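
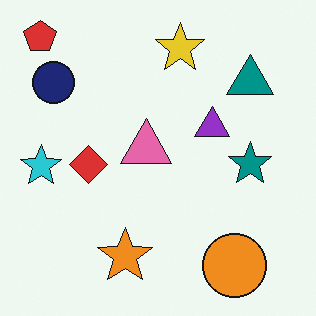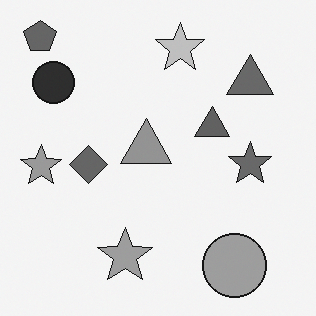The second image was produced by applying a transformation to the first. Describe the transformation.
The image was converted to grayscale.

All color is removed — every shape is now a shade of grey.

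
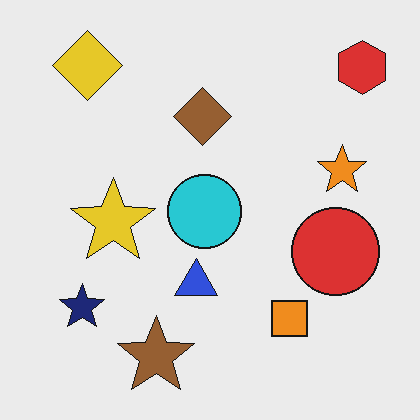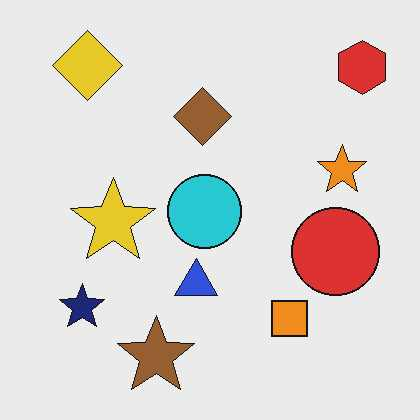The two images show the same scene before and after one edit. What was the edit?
This is the original image given moderate JPEG compression.

Blocky 8×8 compression artifacts appear around shape edges and the flat background shows ringing — characteristic JPEG degradation.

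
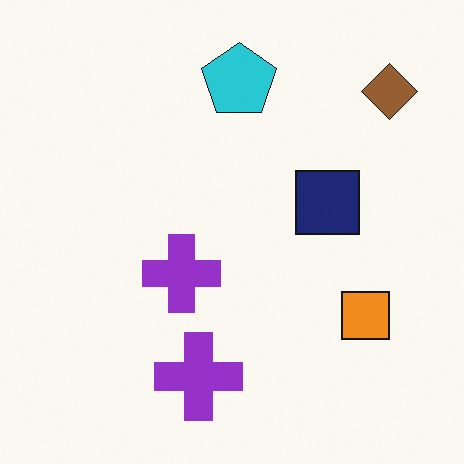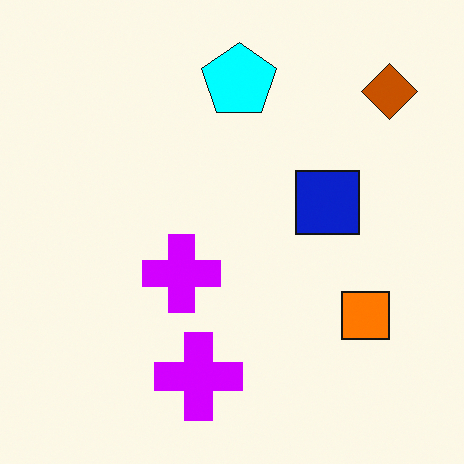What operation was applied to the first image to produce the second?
It was made much more vivid (saturation change).

All colors are more vivid — a global saturation change.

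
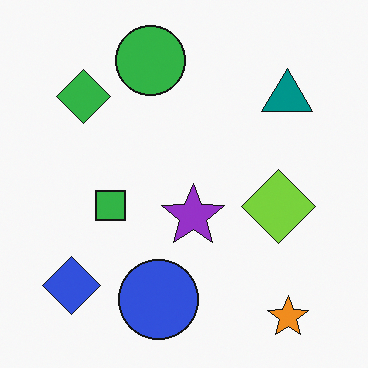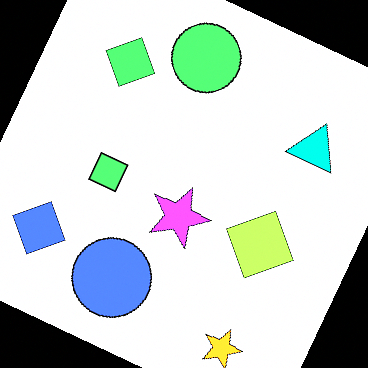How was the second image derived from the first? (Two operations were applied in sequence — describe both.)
The second image is the first rotated clockwise by a moderate amount, then noticeably brightened.

Every shape is tilted by the same angle and the image corners show triangular fill wedges — a whole-image rotation by a non-right angle. Every pixel — background and shapes alike — is uniformly brightened.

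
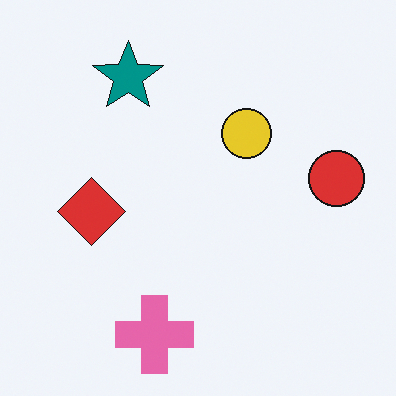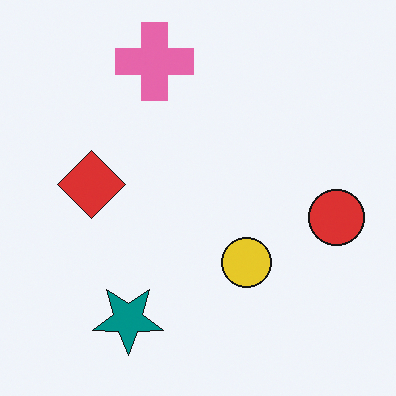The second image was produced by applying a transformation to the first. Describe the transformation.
Flipped vertically (top ↔ bottom).

The pink cross is in the bottom of the first image and the top of the second — shapes on opposite sides of the horizontal midline have swapped in a mirror flip.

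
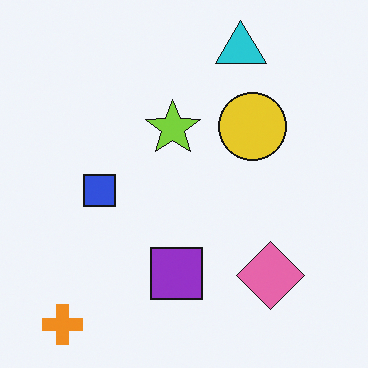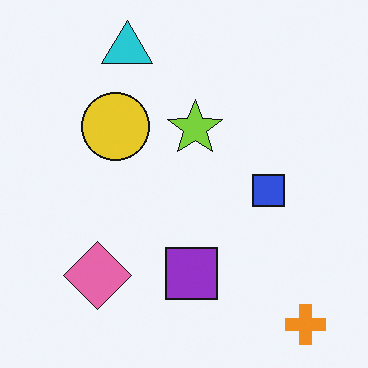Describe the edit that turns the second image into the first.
The image was flipped horizontally (left ↔ right).

The orange cross is in the bottom-right of the second image and the bottom-left of the first — shapes on opposite sides of the vertical midline have swapped in a mirror flip.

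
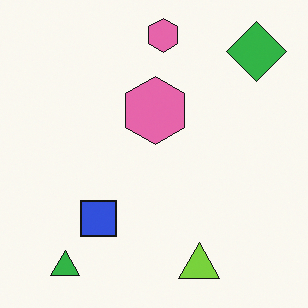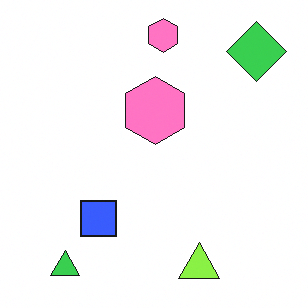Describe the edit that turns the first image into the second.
The image was brightened a little.

Every pixel — background and shapes alike — is uniformly brightened.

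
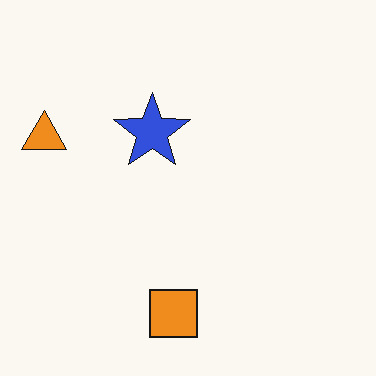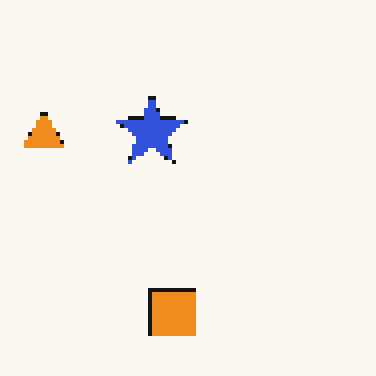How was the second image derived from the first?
This is the original image mildly pixelated.

Shapes are reduced to large square blocks; fine edges and outlines are lost — a downscale-then-upscale (mosaic) effect.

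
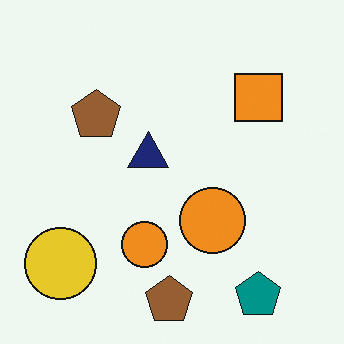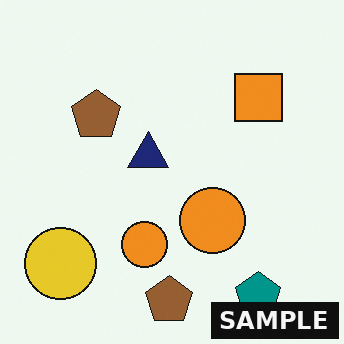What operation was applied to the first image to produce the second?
It was watermarked with the text "SAMPLE" in the lower-right corner.

A dark label reading "SAMPLE" appears in the lower-right corner.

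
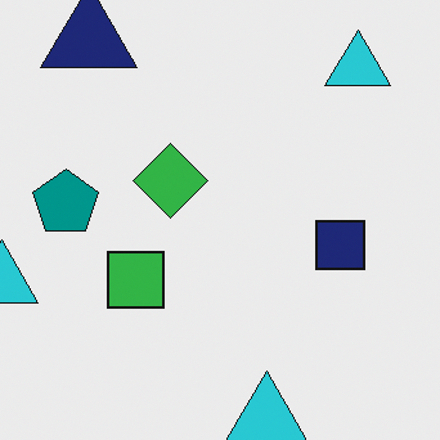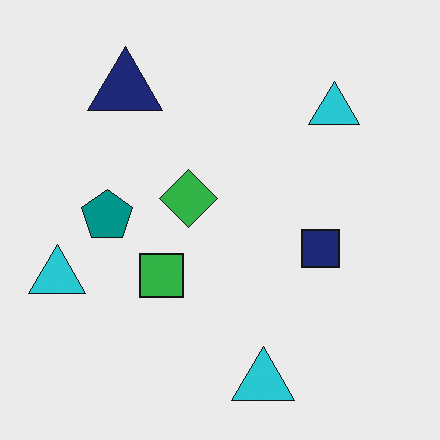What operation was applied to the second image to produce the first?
The first image is the second cropped slightly and scaled back up.

The visible shapes are larger and the field of view is narrower; shapes near the original edges may be partly or wholly outside the frame — a crop-and-rescale.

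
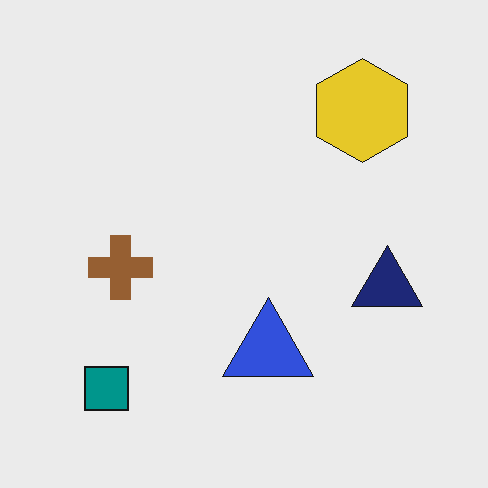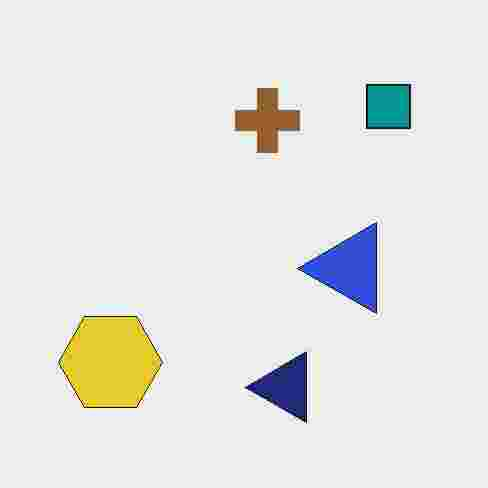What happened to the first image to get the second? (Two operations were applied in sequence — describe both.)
The transformation is: transposed (reflected across the top-left ↔ bottom-right diagonal), then degraded with heavy JPEG compression.

Shapes have swapped their row and column positions — what was in the top-right is now in the bottom-left — a diagonal reflection. Blocky 8×8 compression artifacts appear around shape edges and the flat background shows ringing — characteristic JPEG degradation.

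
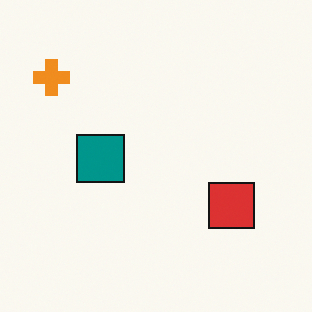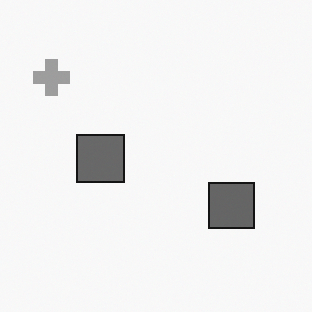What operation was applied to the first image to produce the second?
The second image is the first converted to grayscale.

All color is removed — every shape is now a shade of grey.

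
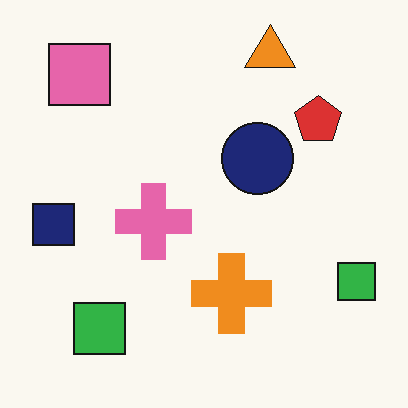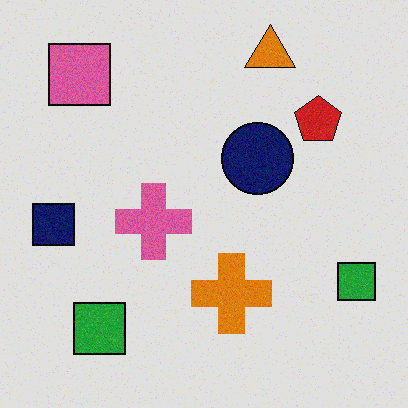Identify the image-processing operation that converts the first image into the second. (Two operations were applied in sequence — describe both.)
Degraded with a light layer of grain, then posterized to a reduced palette.

Random speckle covers the whole image, including the flat background. Each flat color has snapped to a coarser quantized level — most visibly, the near-white background has dropped to a flat grey.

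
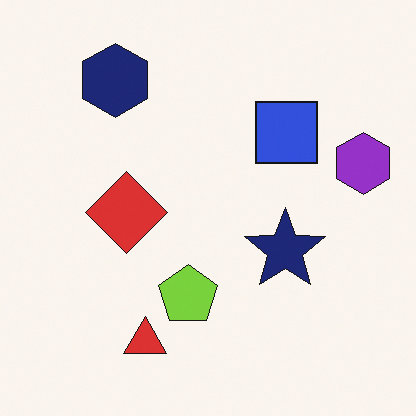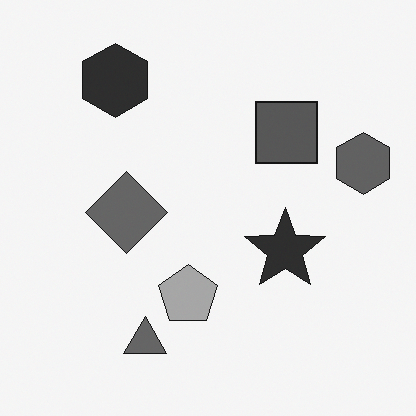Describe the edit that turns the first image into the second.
This is the original image converted to grayscale.

All color is removed — every shape is now a shade of grey.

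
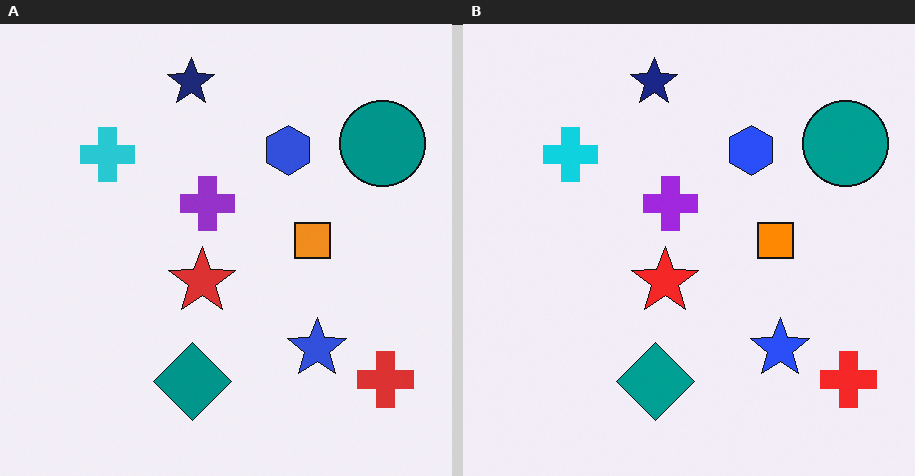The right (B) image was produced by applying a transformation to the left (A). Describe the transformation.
Slightly oversaturated.

All colors are more vivid — a global saturation change.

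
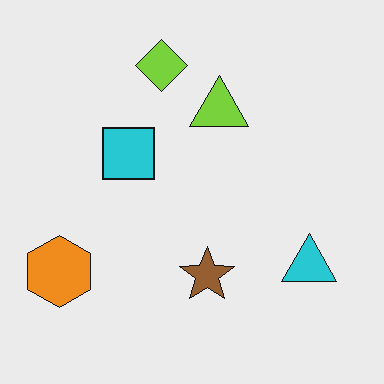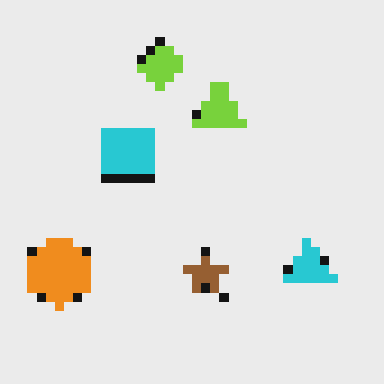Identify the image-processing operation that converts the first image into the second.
The transformation is: coarsely pixelated.

Shapes are reduced to large square blocks; fine edges and outlines are lost — a downscale-then-upscale (mosaic) effect.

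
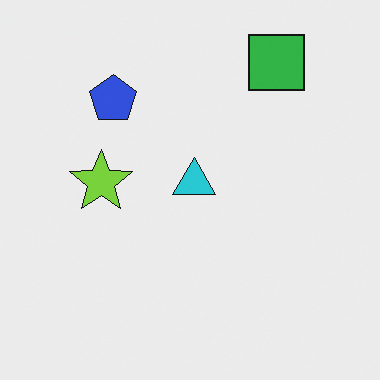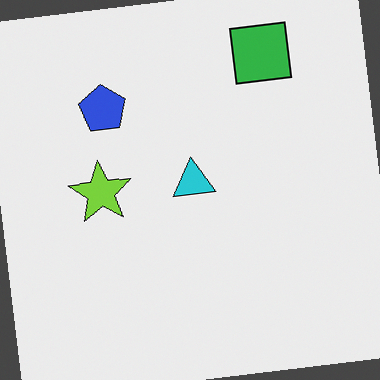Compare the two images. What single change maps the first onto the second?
Rotated counter-clockwise by a few degrees.

Every shape is tilted by the same angle and the image corners show triangular fill wedges — a whole-image rotation by a non-right angle.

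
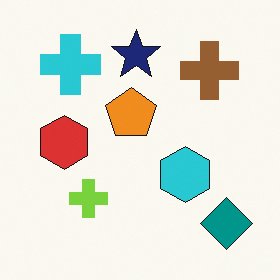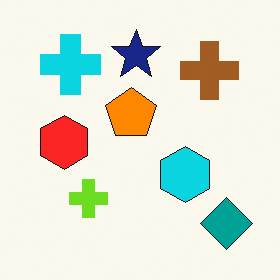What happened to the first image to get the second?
The second image is the first slightly oversaturated.

All colors are more vivid — a global saturation change.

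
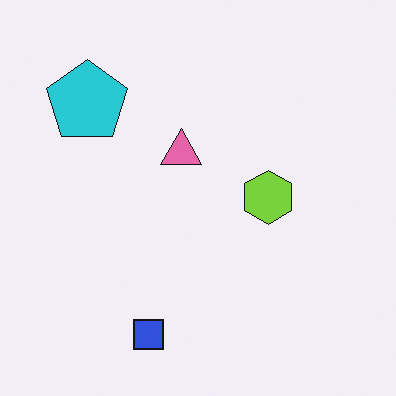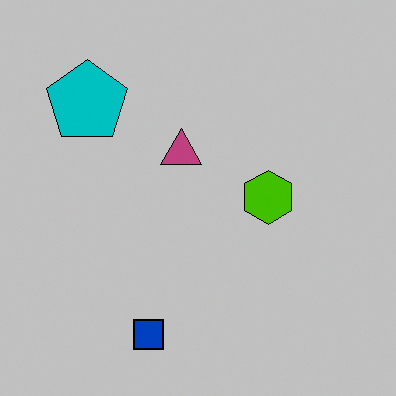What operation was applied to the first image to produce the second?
The second image is the first heavily posterized to just a handful of flat colors.

Each flat color has snapped to a coarser quantized level — most visibly, the near-white background has dropped to a flat grey.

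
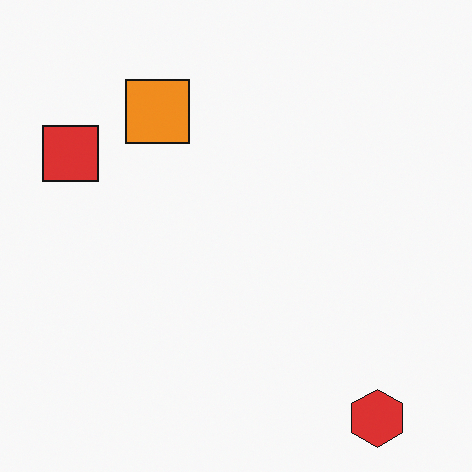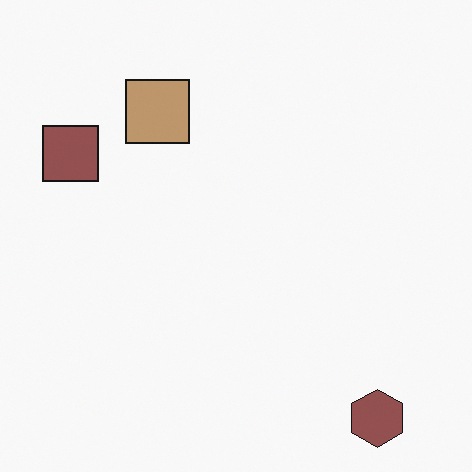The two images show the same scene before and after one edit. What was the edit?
This is the original image heavily desaturated.

All colors are more muted and greyish — a global saturation change.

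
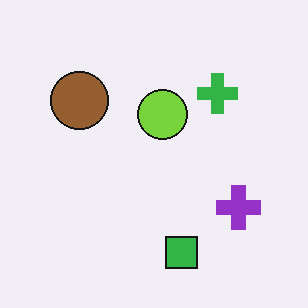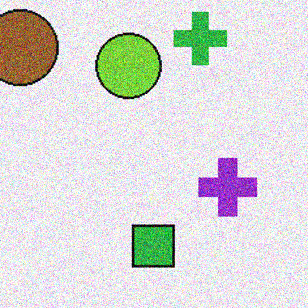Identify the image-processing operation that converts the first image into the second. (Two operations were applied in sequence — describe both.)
The second image is the first cropped slightly and scaled back up, then degraded with a thick layer of grain.

The visible shapes are larger and the field of view is narrower; shapes near the original edges may be partly or wholly outside the frame — a crop-and-rescale. Random speckle covers the whole image, including the flat background.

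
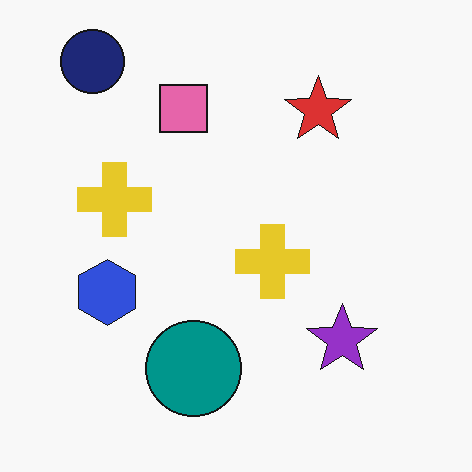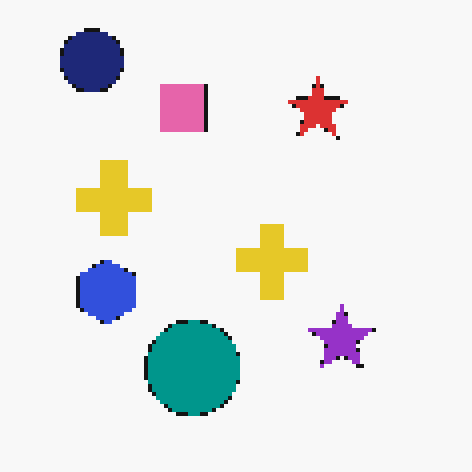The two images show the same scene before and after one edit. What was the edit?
It was lightly pixelated (a mild mosaic effect).

Shapes are reduced to large square blocks; fine edges and outlines are lost — a downscale-then-upscale (mosaic) effect.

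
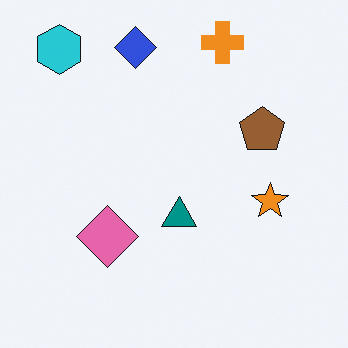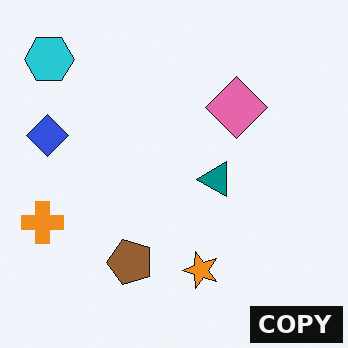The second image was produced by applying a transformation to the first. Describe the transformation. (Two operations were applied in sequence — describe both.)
The transformation is: transposed (reflected across the top-left ↔ bottom-right diagonal), then watermarked with the text "COPY" in the lower-right corner.

Shapes have swapped their row and column positions — what was in the top-right is now in the bottom-left — a diagonal reflection. A dark label reading "COPY" appears in the lower-right corner.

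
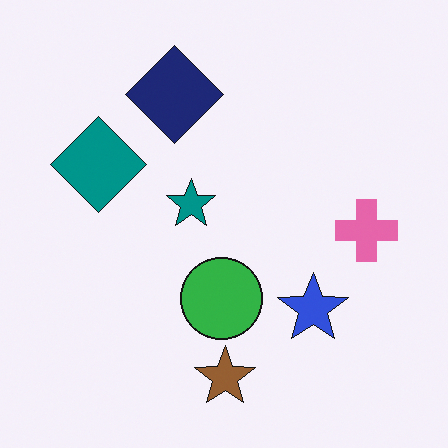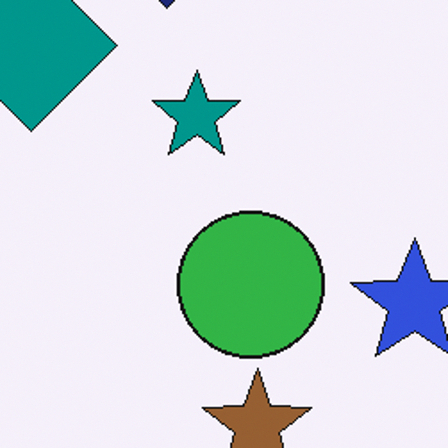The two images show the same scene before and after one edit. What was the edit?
This is the original image cropped to a noticeably smaller region and rescaled.

The visible shapes are larger and the field of view is narrower; shapes near the original edges may be partly or wholly outside the frame — a crop-and-rescale.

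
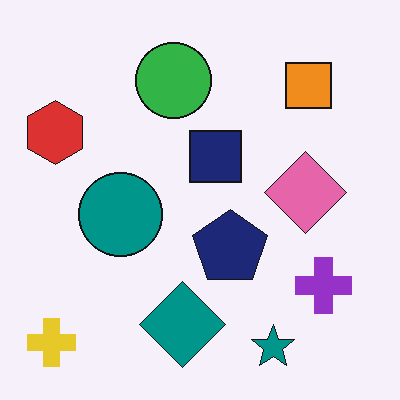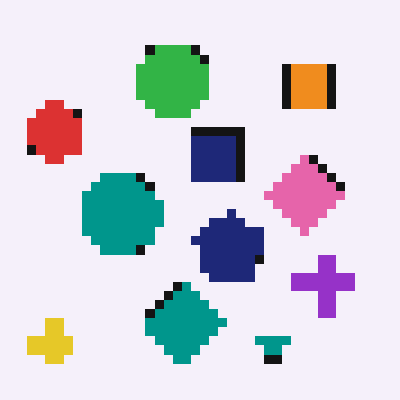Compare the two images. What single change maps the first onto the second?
This is the original image heavily pixelated into large blocks.

Shapes are reduced to large square blocks; fine edges and outlines are lost — a downscale-then-upscale (mosaic) effect.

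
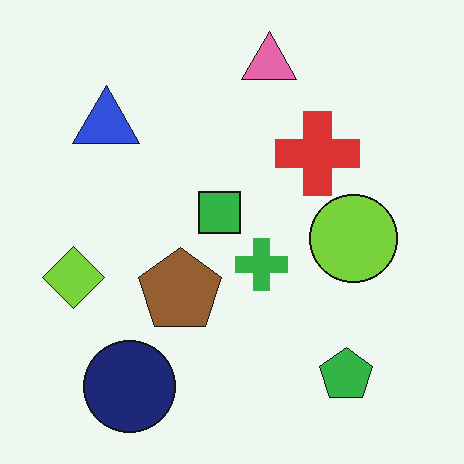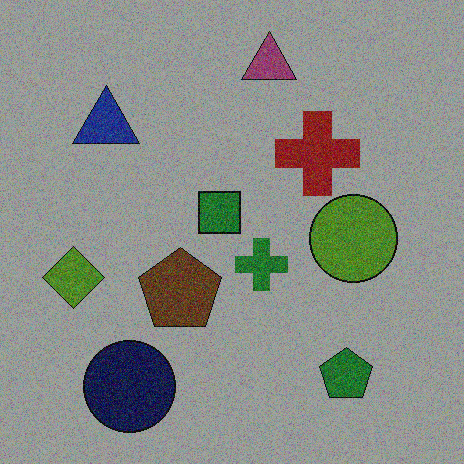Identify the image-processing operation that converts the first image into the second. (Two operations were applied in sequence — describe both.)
The transformation is: degraded with strong gaussian noise, then darkened a lot.

Random speckle covers the whole image, including the flat background. Every pixel — background and shapes alike — is uniformly darkened.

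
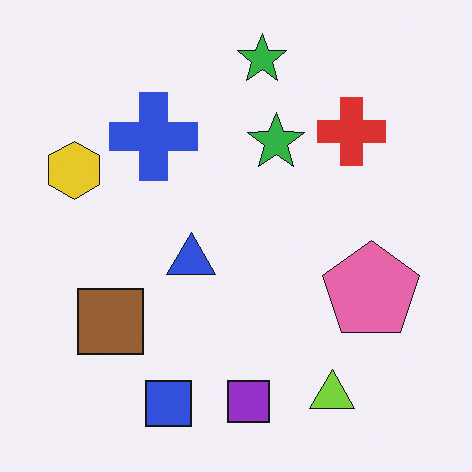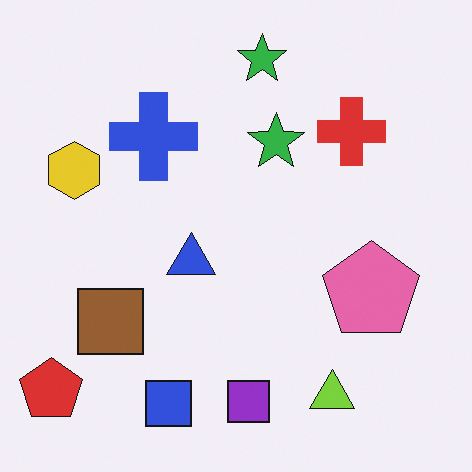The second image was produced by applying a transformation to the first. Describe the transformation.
The transformation is: overlaid with an additional red pentagon.

A red pentagon appears in the second image that is absent from the first.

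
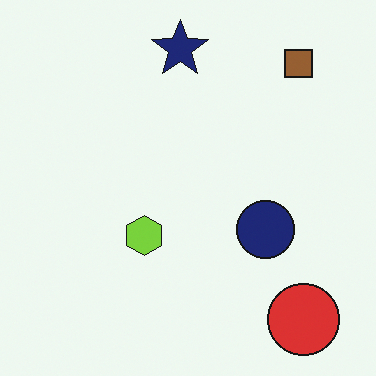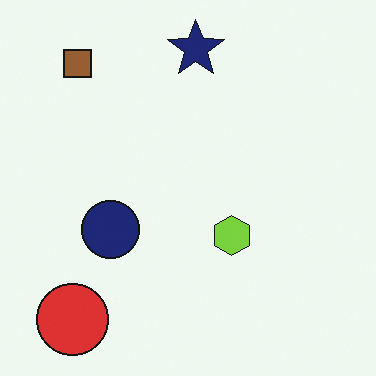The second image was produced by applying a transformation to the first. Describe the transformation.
The transformation is: flipped horizontally (left ↔ right).

The red circle is in the bottom-right of the first image and the bottom-left of the second — shapes on opposite sides of the vertical midline have swapped in a mirror flip.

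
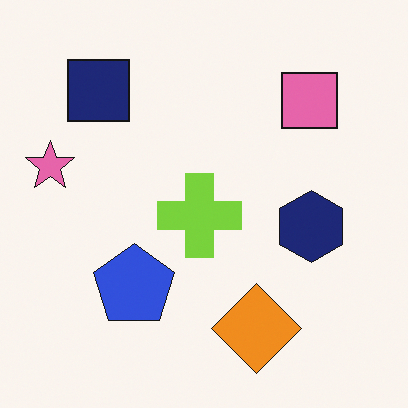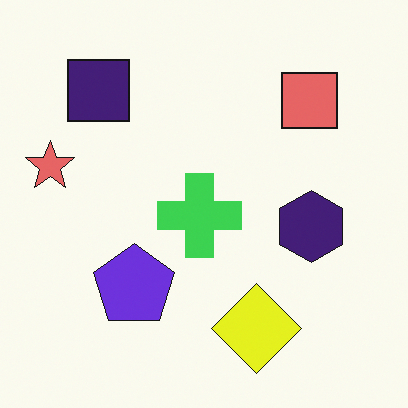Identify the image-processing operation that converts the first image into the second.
The image was hue-shifted by a small amount.

Every shape's color has rotated by the same amount around the hue wheel — a uniform hue shift.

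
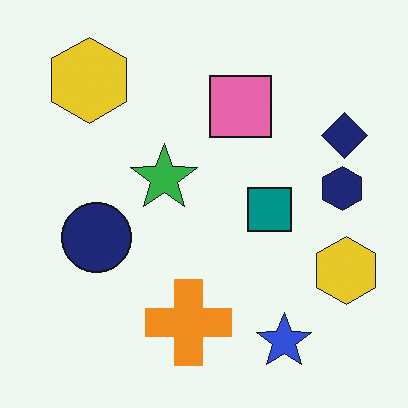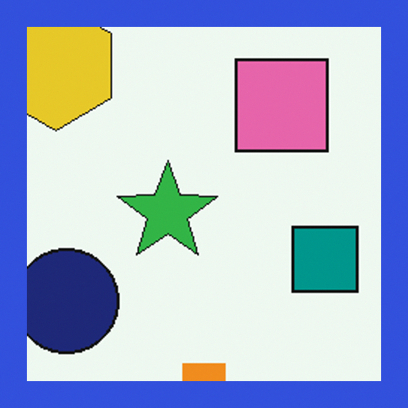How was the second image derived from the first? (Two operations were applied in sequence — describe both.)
Cropped to a noticeably smaller region and rescaled, then framed with a blue border.

The visible shapes are larger and the field of view is narrower; shapes near the original edges may be partly or wholly outside the frame — a crop-and-rescale. A solid blue frame runs around the edge of the second image, with the content slightly shrunk inside it.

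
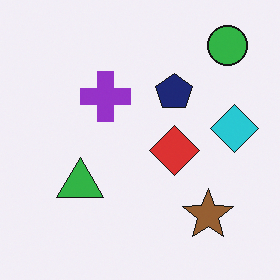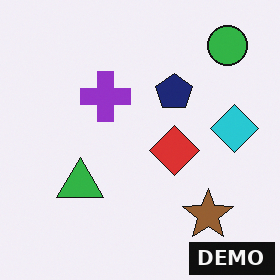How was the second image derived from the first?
The image was watermarked with the text "DEMO" in the lower-right corner.

A dark label reading "DEMO" appears in the lower-right corner.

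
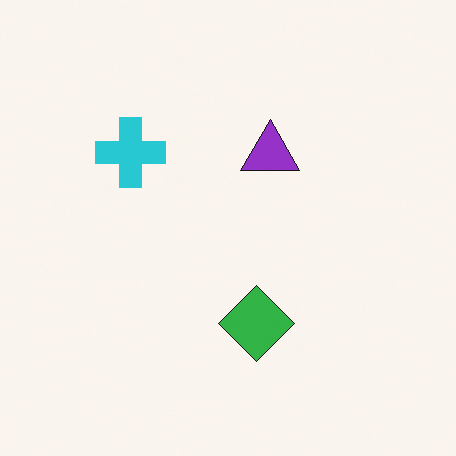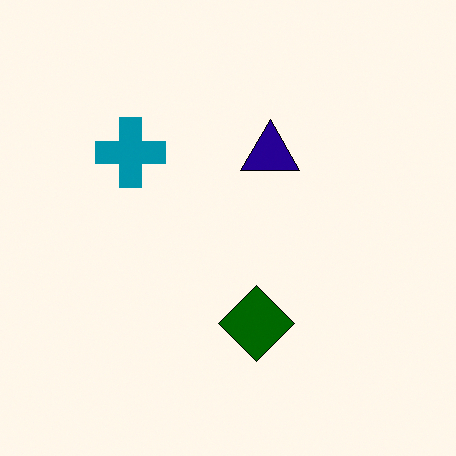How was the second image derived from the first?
Given much higher contrast.

Tones are pushed away from mid-grey across the whole image — a global contrast change.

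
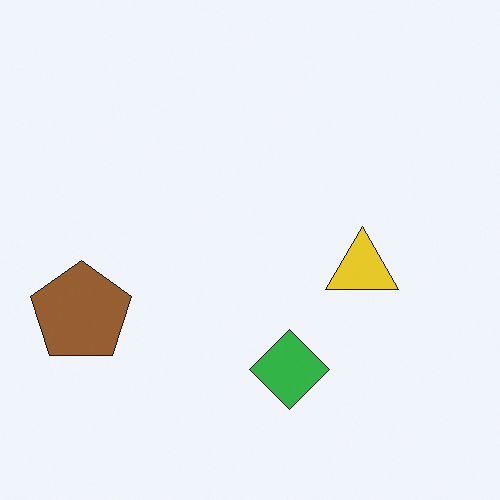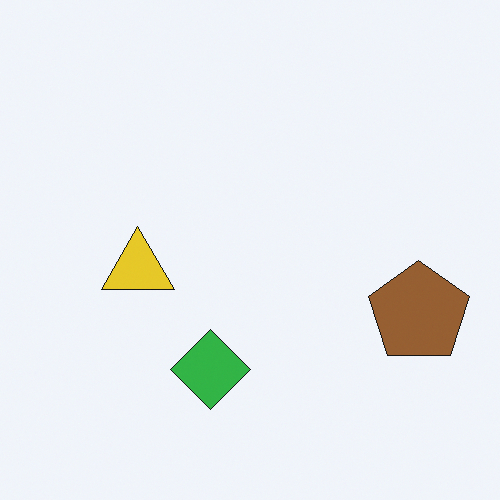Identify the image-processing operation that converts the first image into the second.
The second image is the first flipped horizontally (left ↔ right).

The brown pentagon is in the left of the first image and the right of the second — shapes on opposite sides of the vertical midline have swapped in a mirror flip.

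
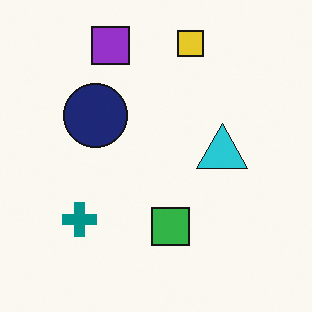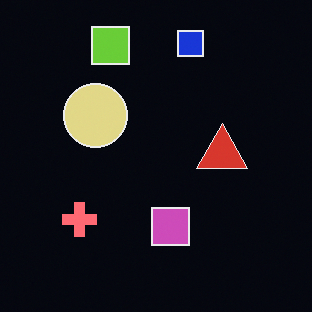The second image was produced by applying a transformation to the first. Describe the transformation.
The second image is the first color-inverted (negative).

The light background has become dark and every shape's color is its complement — a photographic negative.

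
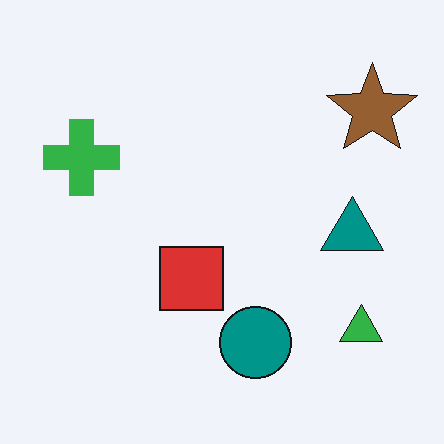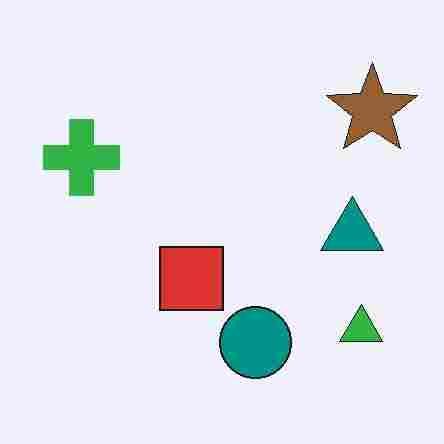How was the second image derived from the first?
The transformation is: degraded with heavy JPEG compression.

Blocky 8×8 compression artifacts appear around shape edges and the flat background shows ringing — characteristic JPEG degradation.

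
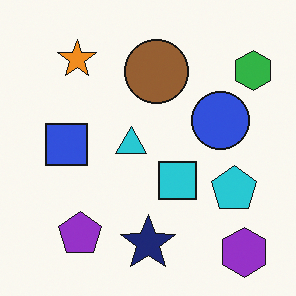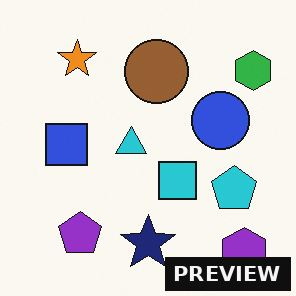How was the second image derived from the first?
This is the original image watermarked with the text "PREVIEW" in the lower-right corner.

A dark label reading "PREVIEW" appears in the lower-right corner.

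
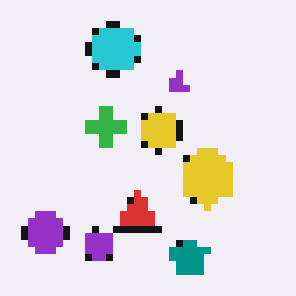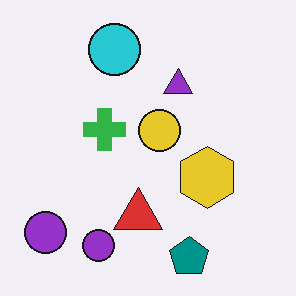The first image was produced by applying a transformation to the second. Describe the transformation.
The transformation is: moderately pixelated.

Shapes are reduced to large square blocks; fine edges and outlines are lost — a downscale-then-upscale (mosaic) effect.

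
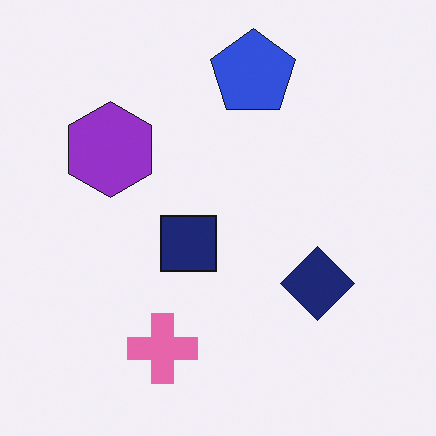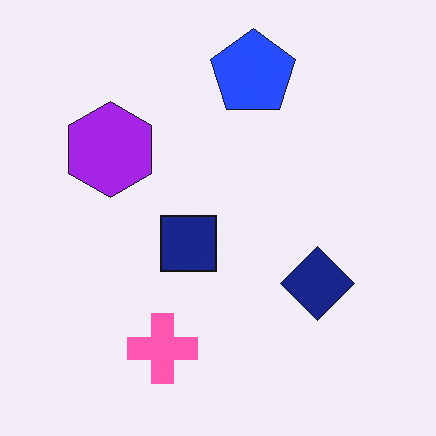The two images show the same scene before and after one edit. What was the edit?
The transformation is: slightly oversaturated.

All colors are more vivid — a global saturation change.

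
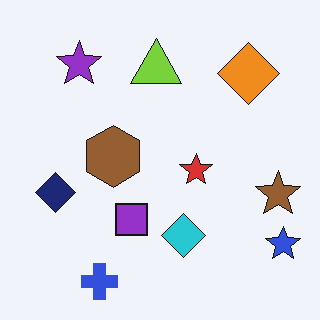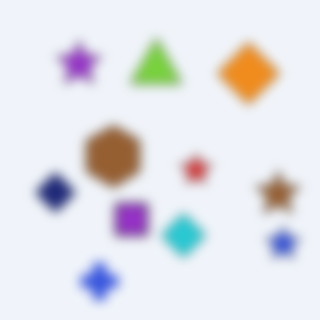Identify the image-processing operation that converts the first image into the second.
It was heavily blurred.

Shape edges and outlines are uniformly softened across the whole image.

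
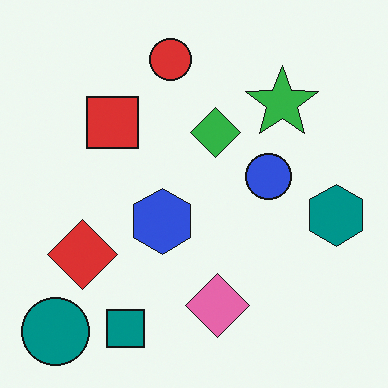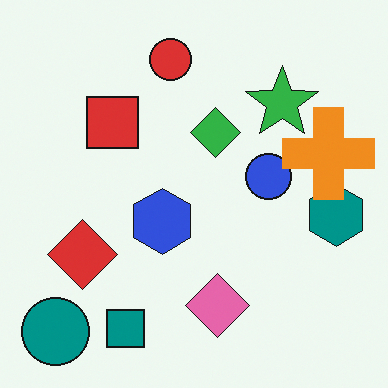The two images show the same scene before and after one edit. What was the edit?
The image was overlaid with an additional orange cross.

An orange cross appears in the second image that is absent from the first.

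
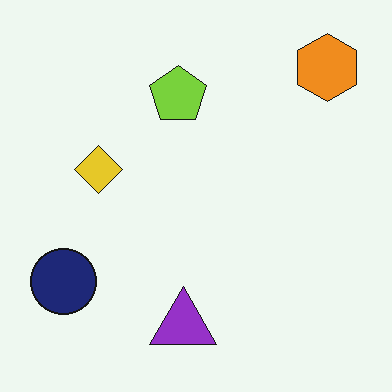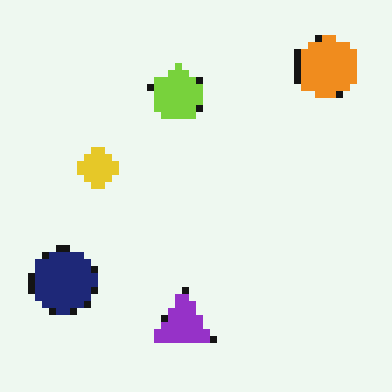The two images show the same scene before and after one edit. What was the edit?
This is the original image moderately pixelated.

Shapes are reduced to large square blocks; fine edges and outlines are lost — a downscale-then-upscale (mosaic) effect.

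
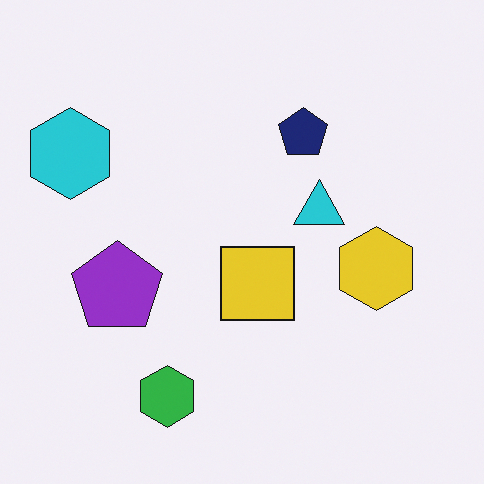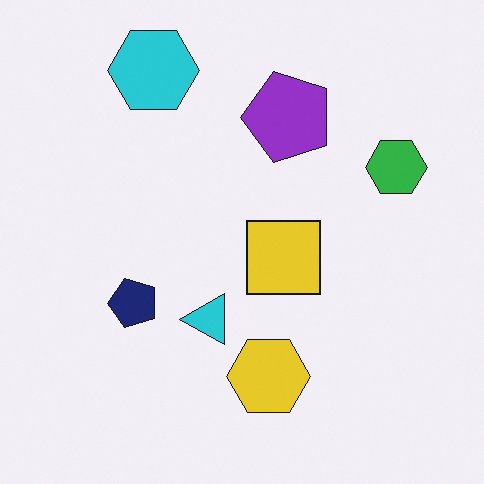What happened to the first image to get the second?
The transformation is: transposed (reflected across the top-left ↔ bottom-right diagonal).

Shapes have swapped their row and column positions — what was in the top-right is now in the bottom-left — a diagonal reflection.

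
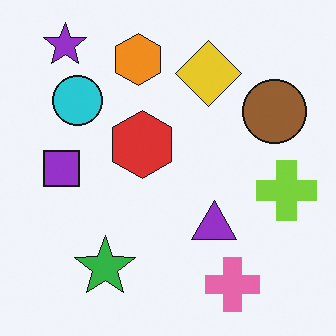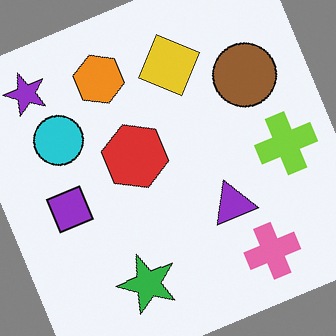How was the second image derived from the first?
The transformation is: rotated counter-clockwise by a moderate amount.

Every shape is tilted by the same angle and the image corners show triangular fill wedges — a whole-image rotation by a non-right angle.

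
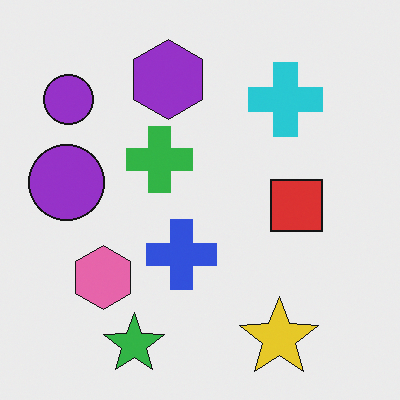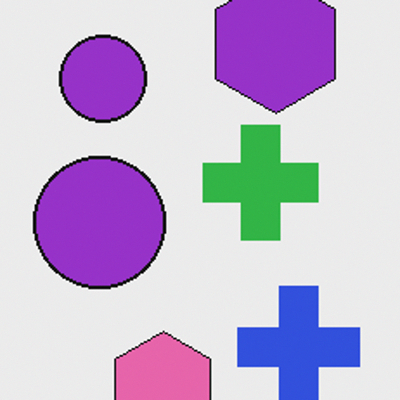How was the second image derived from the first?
This is the original image cropped to a noticeably smaller region and rescaled.

The visible shapes are larger and the field of view is narrower; shapes near the original edges may be partly or wholly outside the frame — a crop-and-rescale.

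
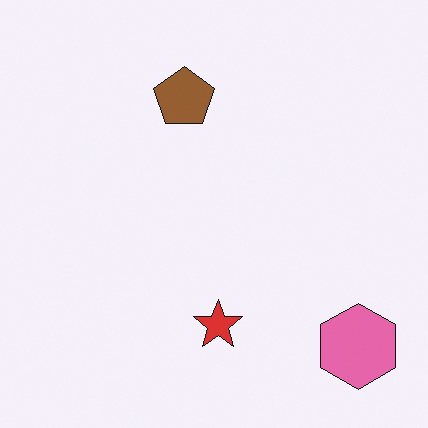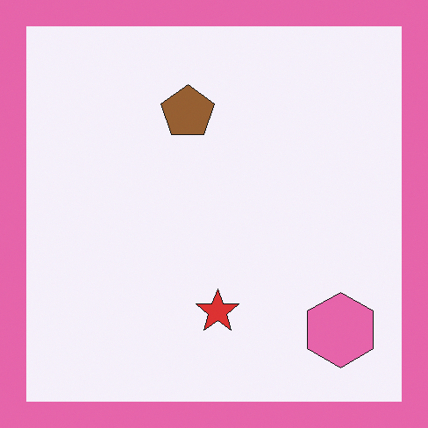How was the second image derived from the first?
This is the original image framed with a pink border.

A solid pink frame runs around the edge of the second image, with the content slightly shrunk inside it.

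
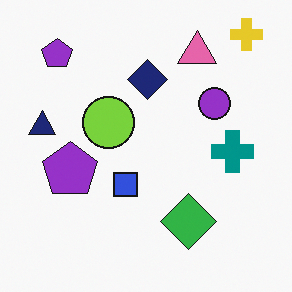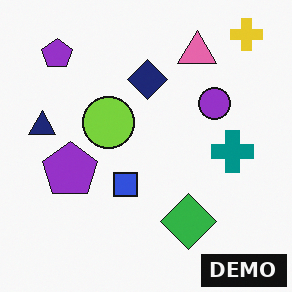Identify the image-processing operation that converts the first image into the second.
This is the original image watermarked with the text "DEMO" in the lower-right corner.

A dark label reading "DEMO" appears in the lower-right corner.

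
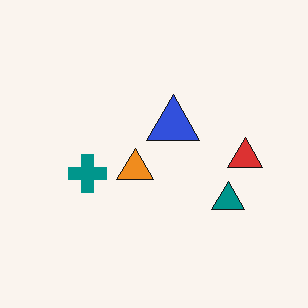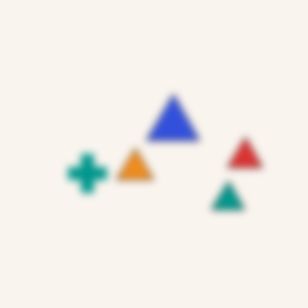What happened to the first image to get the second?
Noticeably gaussian-blurred.

Shape edges and outlines are uniformly softened across the whole image.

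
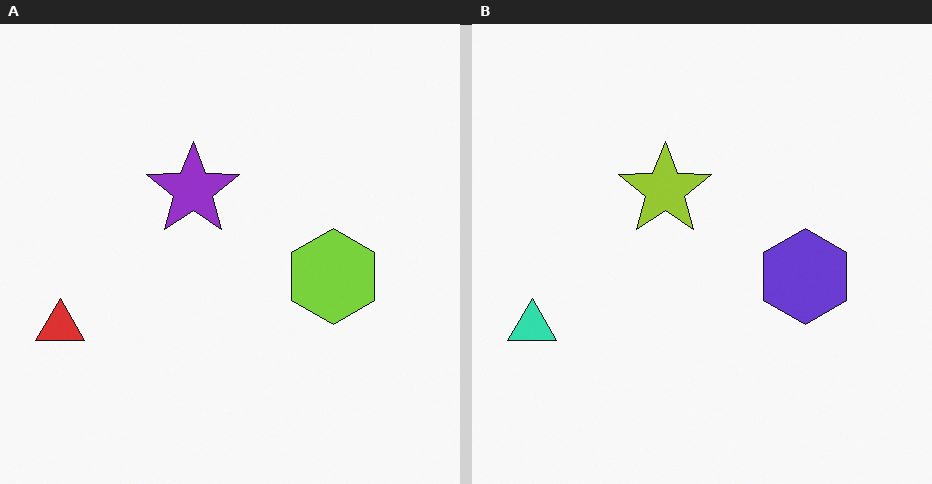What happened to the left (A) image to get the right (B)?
The transformation is: hue-shifted through roughly half the color wheel.

Every shape's color has rotated by the same amount around the hue wheel — a uniform hue shift.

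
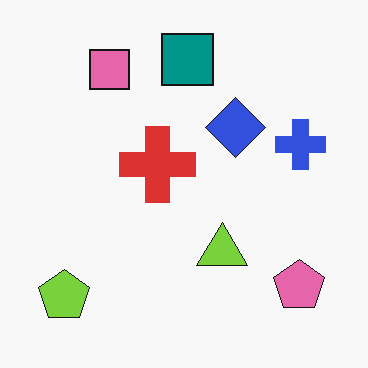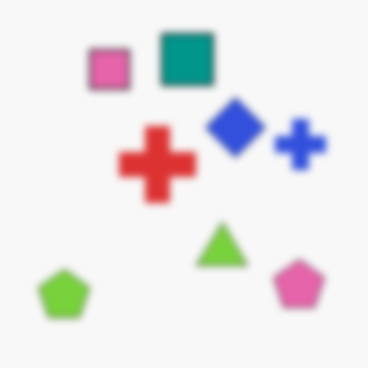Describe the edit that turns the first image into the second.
Moderately blurred.

Shape edges and outlines are uniformly softened across the whole image.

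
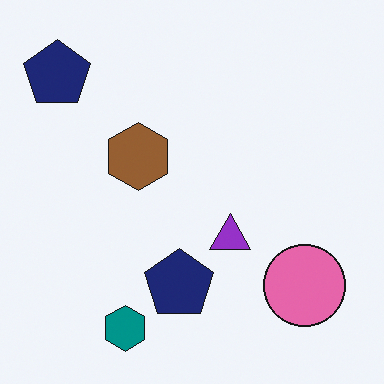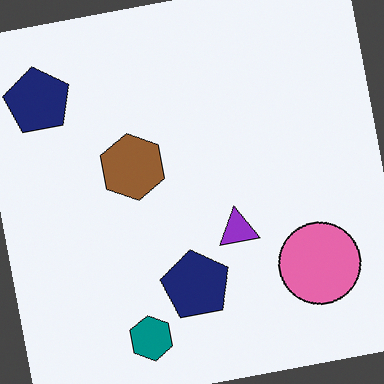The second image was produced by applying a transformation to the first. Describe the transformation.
The second image is the first rotated counter-clockwise by a few degrees.

Every shape is tilted by the same angle and the image corners show triangular fill wedges — a whole-image rotation by a non-right angle.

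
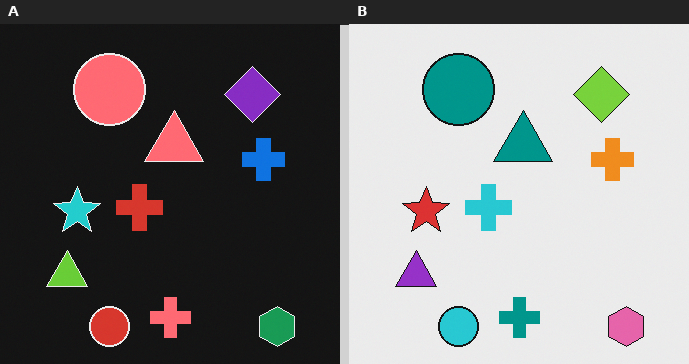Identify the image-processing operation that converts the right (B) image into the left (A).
The left (A) image is the right (B) color-inverted (negative).

The light background has become dark and every shape's color is its complement — a photographic negative.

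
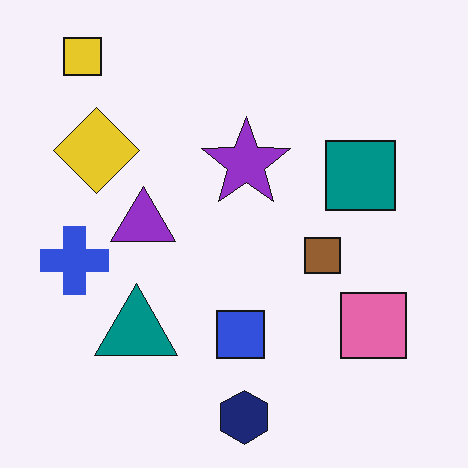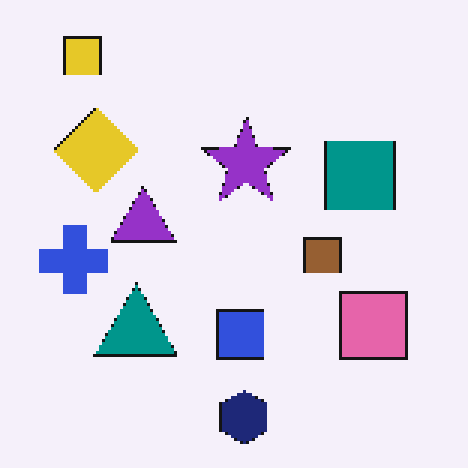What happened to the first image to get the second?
It was mildly pixelated.

Shapes are reduced to large square blocks; fine edges and outlines are lost — a downscale-then-upscale (mosaic) effect.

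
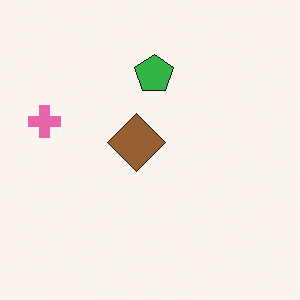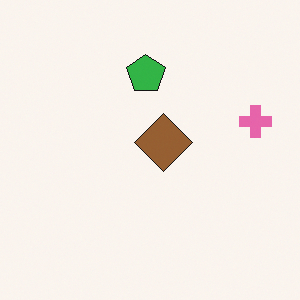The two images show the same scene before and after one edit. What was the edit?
The transformation is: flipped horizontally (left ↔ right).

The pink cross is in the left of the first image and the right of the second — shapes on opposite sides of the vertical midline have swapped in a mirror flip.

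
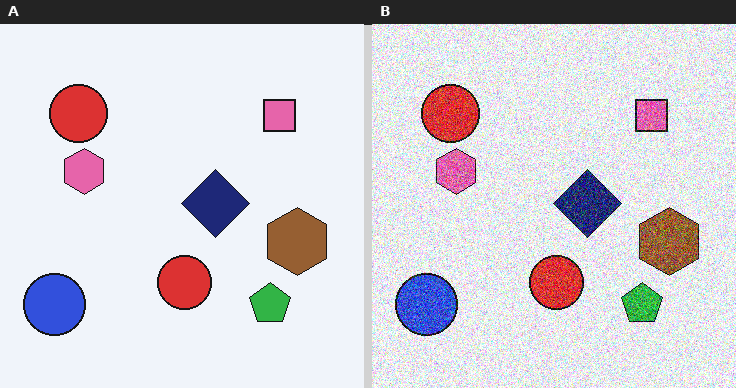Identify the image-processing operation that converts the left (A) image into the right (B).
It was degraded with a thick layer of grain.

Random speckle covers the whole image, including the flat background.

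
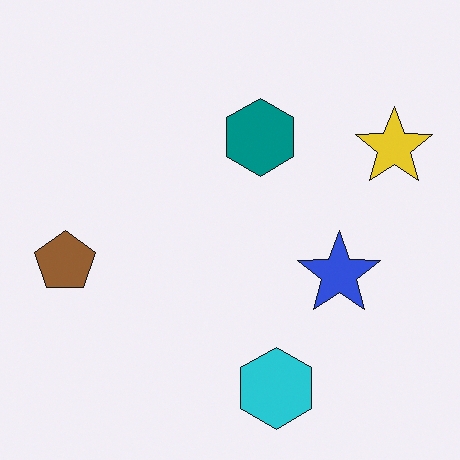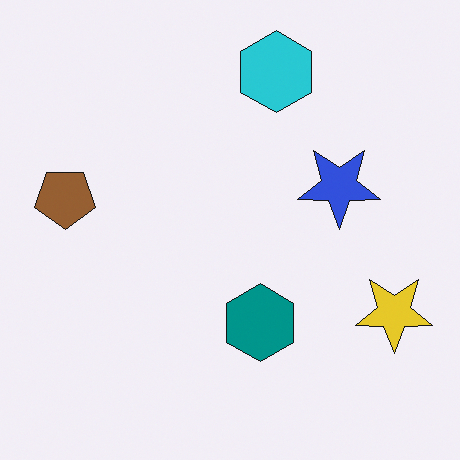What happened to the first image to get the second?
It was flipped vertically (top ↔ bottom).

The cyan hexagon is in the bottom of the first image and the top of the second — shapes on opposite sides of the horizontal midline have swapped in a mirror flip.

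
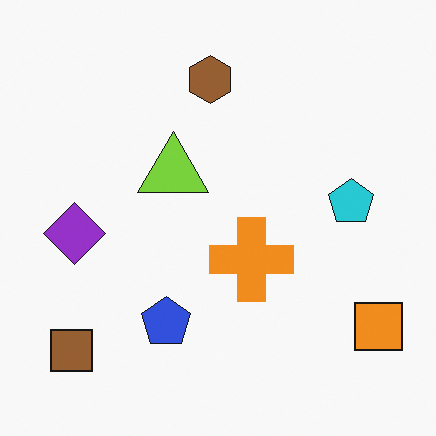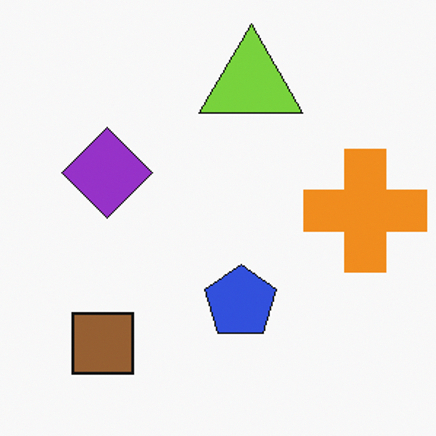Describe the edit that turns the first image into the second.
This is the original image cropped to a modestly smaller region and rescaled.

The visible shapes are larger and the field of view is narrower; shapes near the original edges may be partly or wholly outside the frame — a crop-and-rescale.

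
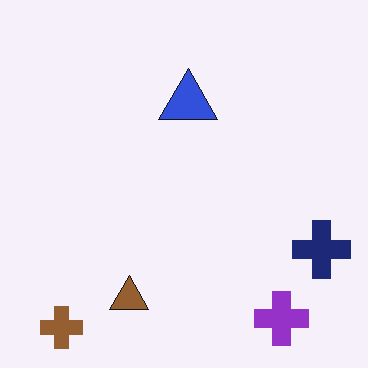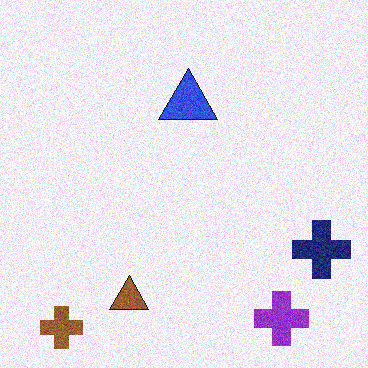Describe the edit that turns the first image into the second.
It was degraded with visible gaussian noise.

Random speckle covers the whole image, including the flat background.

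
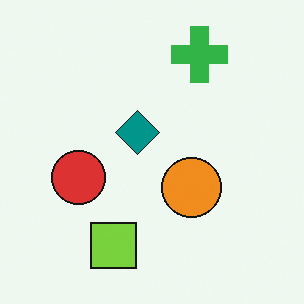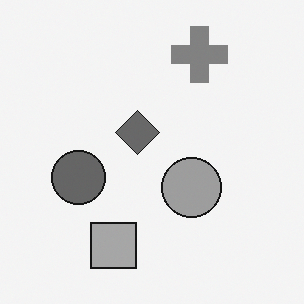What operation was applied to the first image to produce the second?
It was converted to grayscale.

All color is removed — every shape is now a shade of grey.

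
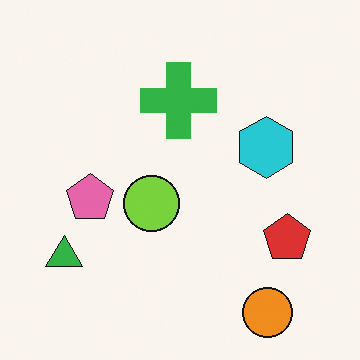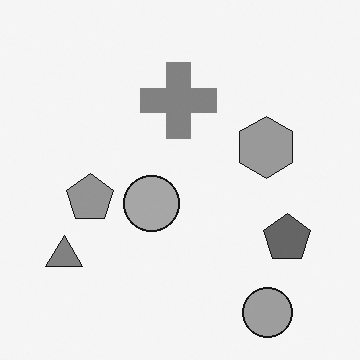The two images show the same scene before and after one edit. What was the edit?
The image was converted to grayscale.

All color is removed — every shape is now a shade of grey.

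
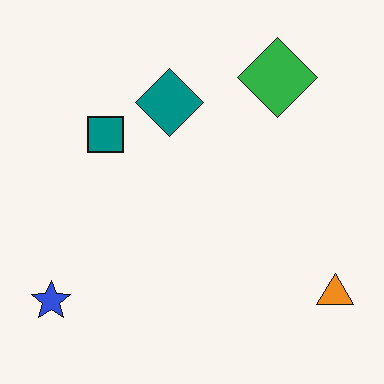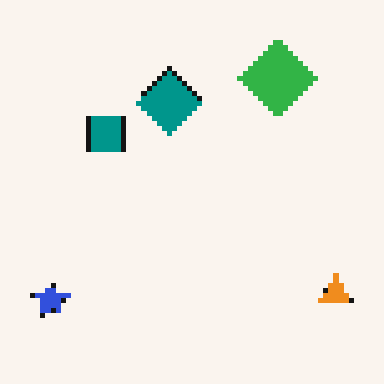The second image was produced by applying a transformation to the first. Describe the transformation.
Lightly pixelated (a mild mosaic effect).

Shapes are reduced to large square blocks; fine edges and outlines are lost — a downscale-then-upscale (mosaic) effect.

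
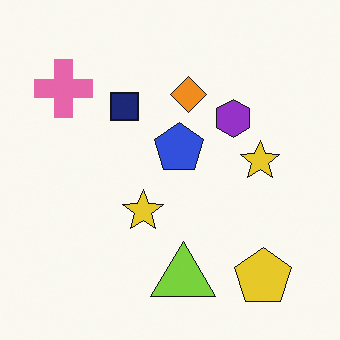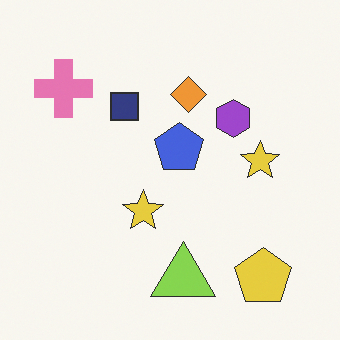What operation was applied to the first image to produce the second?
The image was given slightly reduced contrast.

Tones are pushed toward mid-grey across the whole image — a global contrast change.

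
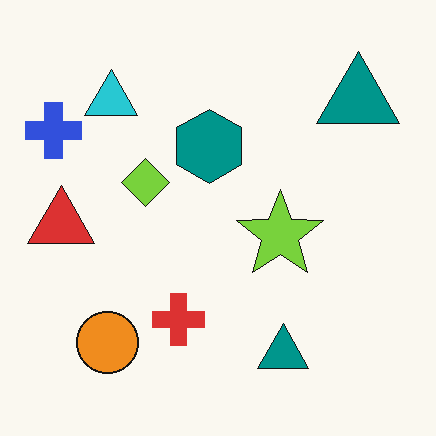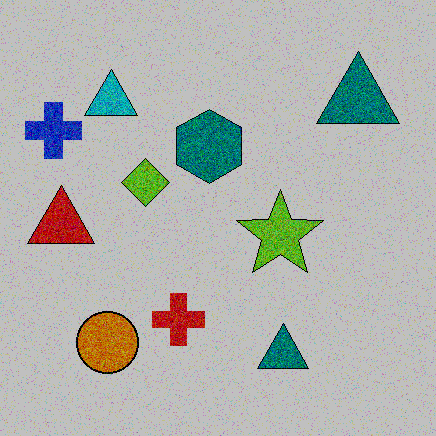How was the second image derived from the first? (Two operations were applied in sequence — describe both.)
Degraded with strong gaussian noise, then heavily posterized to just a handful of flat colors.

Random speckle covers the whole image, including the flat background. Each flat color has snapped to a coarser quantized level — most visibly, the near-white background has dropped to a flat grey.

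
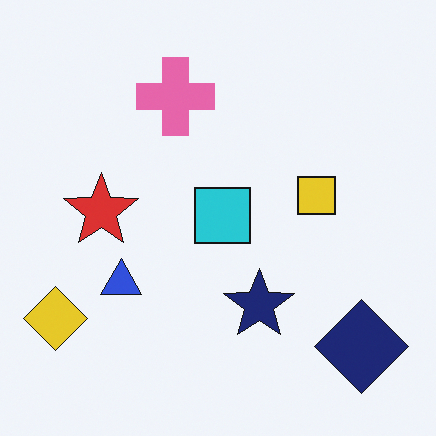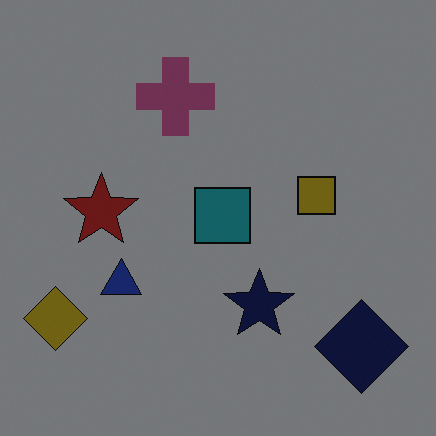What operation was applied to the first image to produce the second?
It was darkened a lot.

Every pixel — background and shapes alike — is uniformly darkened.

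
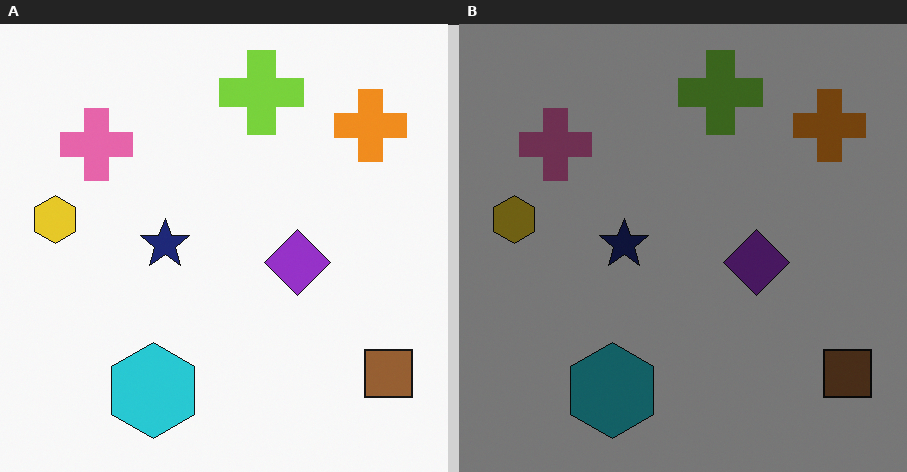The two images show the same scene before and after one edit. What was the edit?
The image was substantially darkened.

Every pixel — background and shapes alike — is uniformly darkened.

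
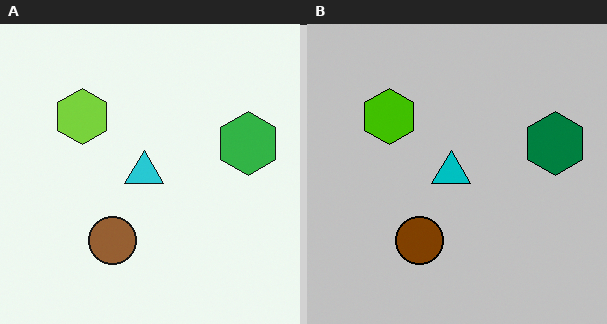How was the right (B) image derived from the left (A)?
The transformation is: aggressively posterized.

Each flat color has snapped to a coarser quantized level — most visibly, the near-white background has dropped to a flat grey.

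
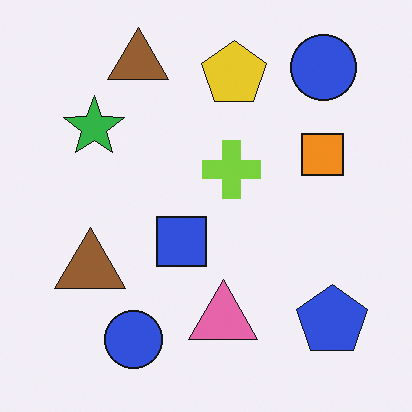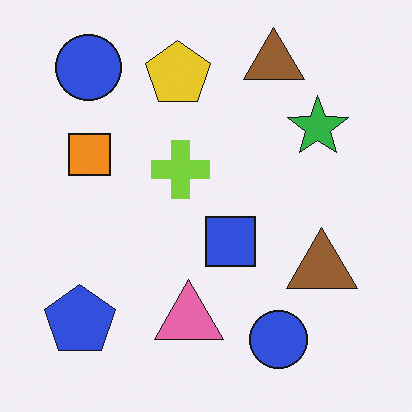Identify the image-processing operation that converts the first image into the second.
It was flipped horizontally (left ↔ right).

The blue pentagon is in the bottom-right of the first image and the bottom-left of the second — shapes on opposite sides of the vertical midline have swapped in a mirror flip.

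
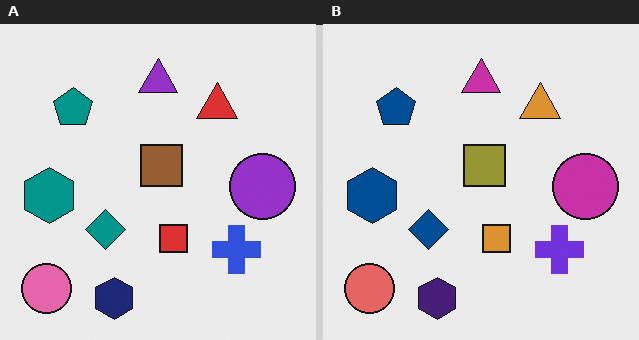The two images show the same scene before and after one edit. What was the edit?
The image was hue-shifted by a small amount.

Every shape's color has rotated by the same amount around the hue wheel — a uniform hue shift.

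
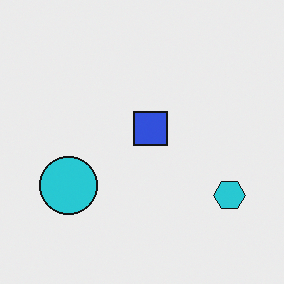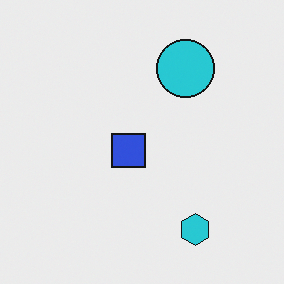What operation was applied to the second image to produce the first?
Transposed (reflected across the top-left ↔ bottom-right diagonal).

Shapes have swapped their row and column positions — what was in the top-right is now in the bottom-left — a diagonal reflection.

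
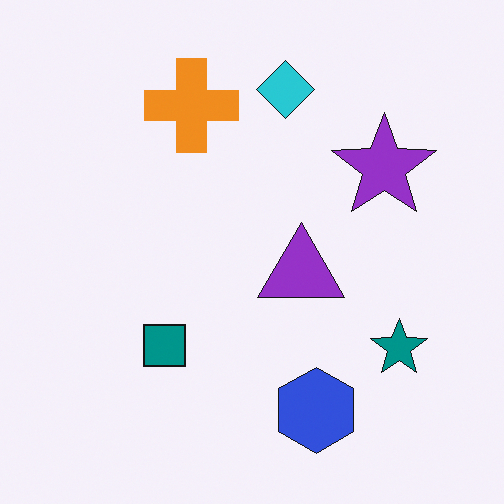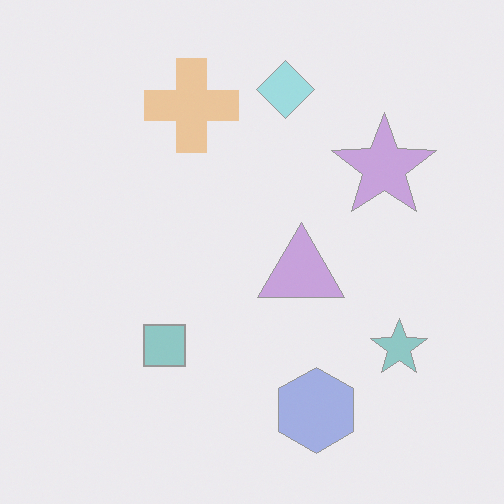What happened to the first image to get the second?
The image was given much lower contrast.

Tones are pushed toward mid-grey across the whole image — a global contrast change.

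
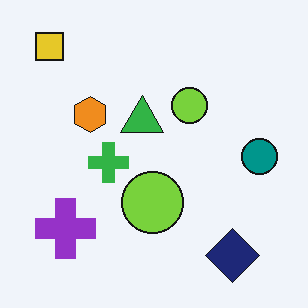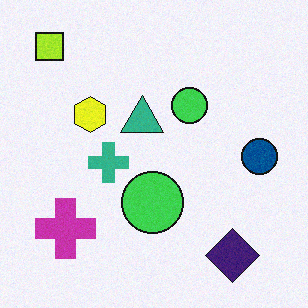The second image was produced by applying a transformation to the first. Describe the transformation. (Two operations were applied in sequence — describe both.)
This is the original image degraded with subtle gaussian noise, then hue-shifted by a small amount.

Random speckle covers the whole image, including the flat background. Every shape's color has rotated by the same amount around the hue wheel — a uniform hue shift.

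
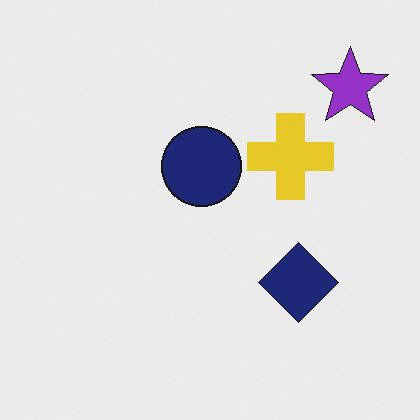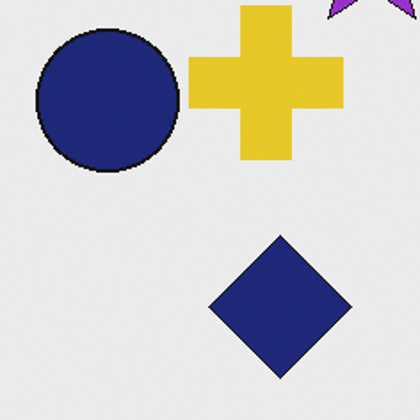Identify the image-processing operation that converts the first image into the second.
The transformation is: cropped tightly and scaled back up.

The visible shapes are larger and the field of view is narrower; shapes near the original edges may be partly or wholly outside the frame — a crop-and-rescale.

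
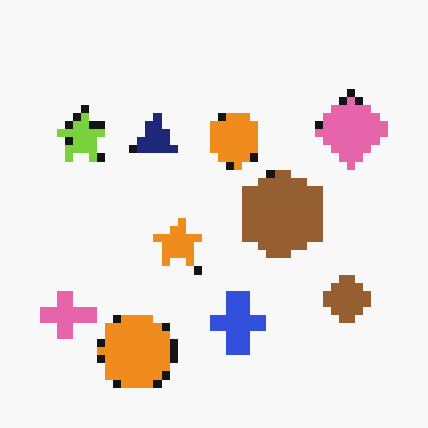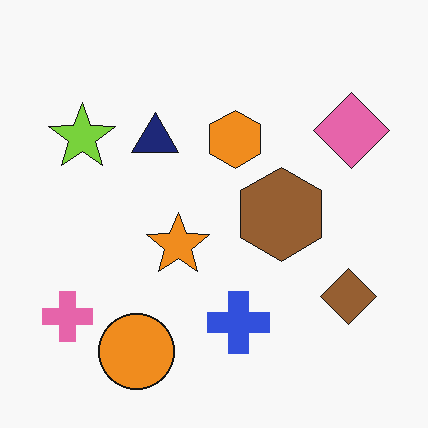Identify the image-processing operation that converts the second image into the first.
This is the original image pixelated into visible square blocks.

Shapes are reduced to large square blocks; fine edges and outlines are lost — a downscale-then-upscale (mosaic) effect.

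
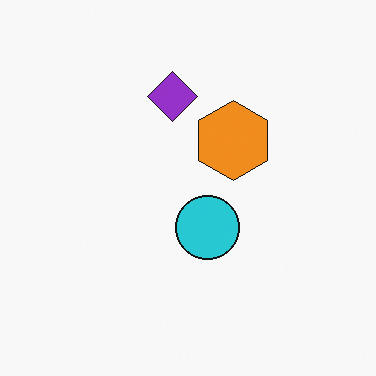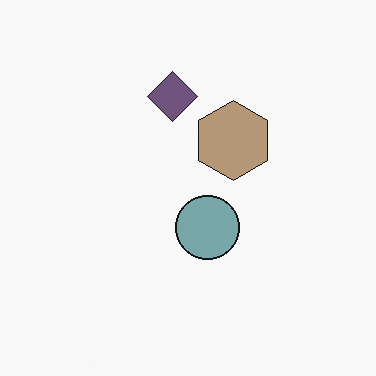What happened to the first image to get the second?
The transformation is: heavily desaturated.

All colors are more muted and greyish — a global saturation change.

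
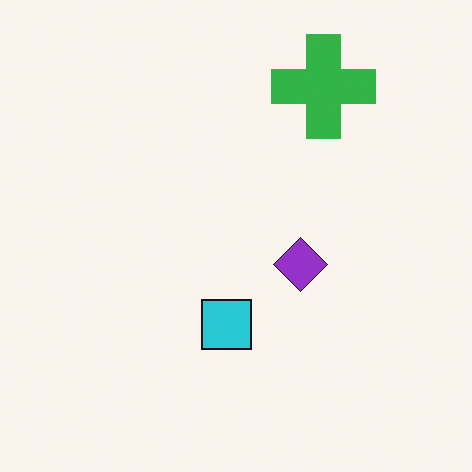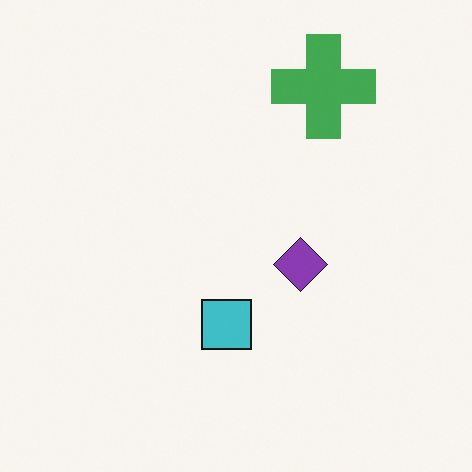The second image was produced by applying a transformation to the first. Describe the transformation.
This is the original image slightly desaturated.

All colors are more muted and greyish — a global saturation change.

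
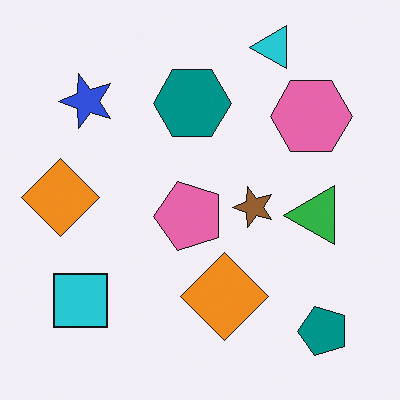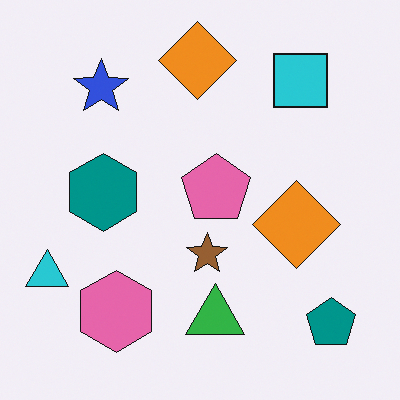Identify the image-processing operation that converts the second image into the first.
The transformation is: transposed (reflected across the top-left ↔ bottom-right diagonal).

Shapes have swapped their row and column positions — what was in the top-right is now in the bottom-left — a diagonal reflection.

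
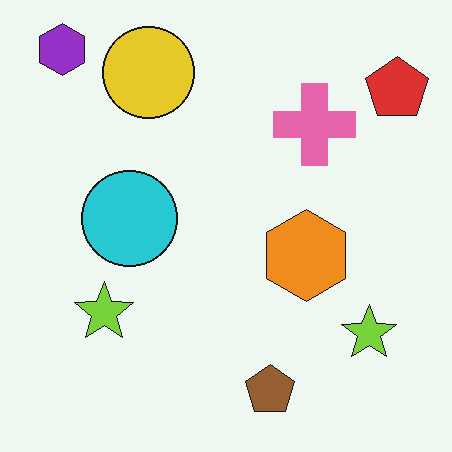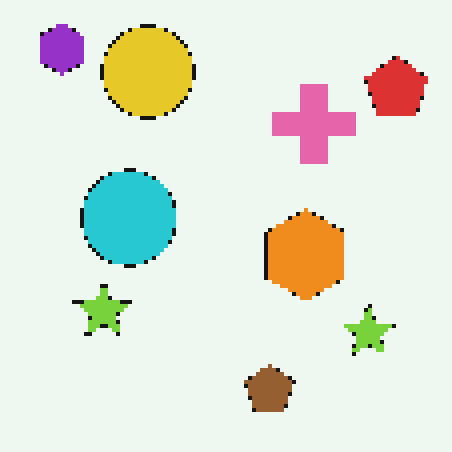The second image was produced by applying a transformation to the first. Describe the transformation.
The second image is the first lightly pixelated (a mild mosaic effect).

Shapes are reduced to large square blocks; fine edges and outlines are lost — a downscale-then-upscale (mosaic) effect.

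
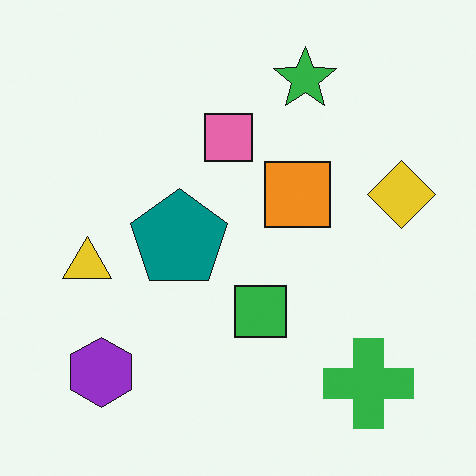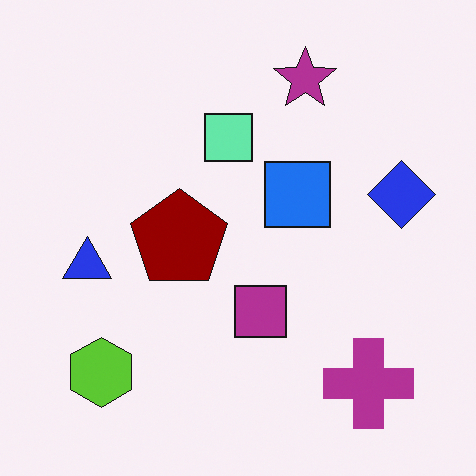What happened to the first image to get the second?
It was hue-shifted through roughly half the color wheel.

Every shape's color has rotated by the same amount around the hue wheel — a uniform hue shift.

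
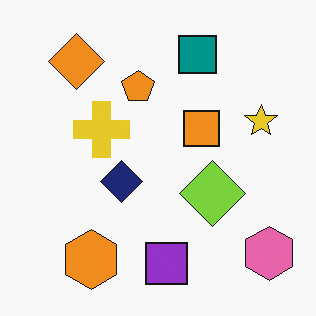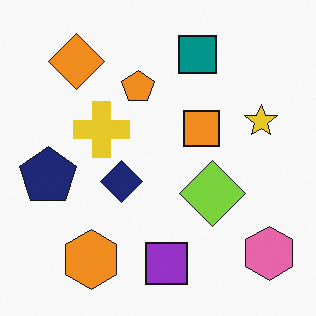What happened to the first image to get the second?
The image was overlaid with an additional navy pentagon.

A navy pentagon appears in the second image that is absent from the first.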